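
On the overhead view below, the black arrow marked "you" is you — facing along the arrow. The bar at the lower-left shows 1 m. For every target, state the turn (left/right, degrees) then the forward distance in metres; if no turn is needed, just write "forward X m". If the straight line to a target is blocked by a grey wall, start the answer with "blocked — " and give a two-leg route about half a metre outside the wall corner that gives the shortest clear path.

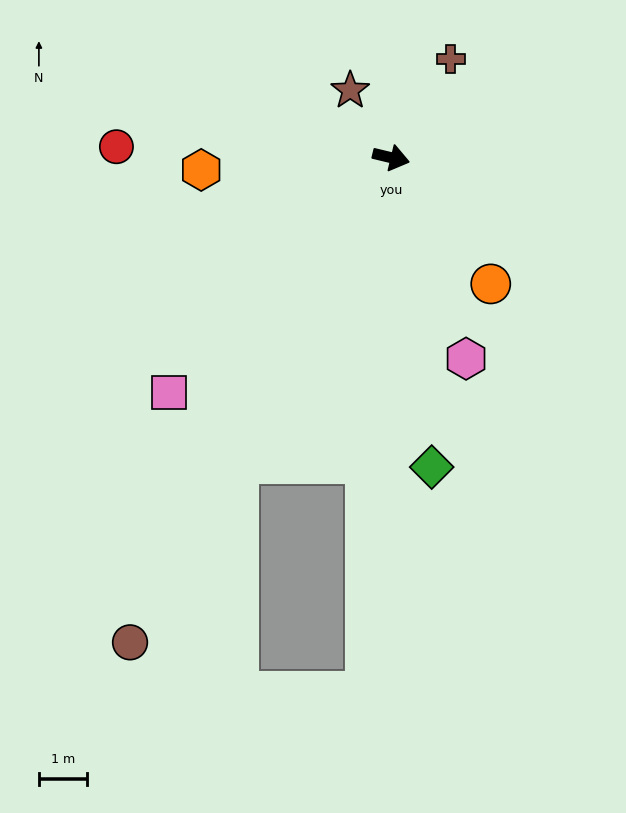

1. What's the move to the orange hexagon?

turn right 163°, forward 4.0 m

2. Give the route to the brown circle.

turn right 105°, forward 11.5 m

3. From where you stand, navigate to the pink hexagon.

turn right 56°, forward 4.5 m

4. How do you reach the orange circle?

turn right 38°, forward 3.4 m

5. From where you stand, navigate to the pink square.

turn right 120°, forward 6.7 m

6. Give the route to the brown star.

turn left 135°, forward 1.6 m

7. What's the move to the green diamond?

turn right 69°, forward 6.5 m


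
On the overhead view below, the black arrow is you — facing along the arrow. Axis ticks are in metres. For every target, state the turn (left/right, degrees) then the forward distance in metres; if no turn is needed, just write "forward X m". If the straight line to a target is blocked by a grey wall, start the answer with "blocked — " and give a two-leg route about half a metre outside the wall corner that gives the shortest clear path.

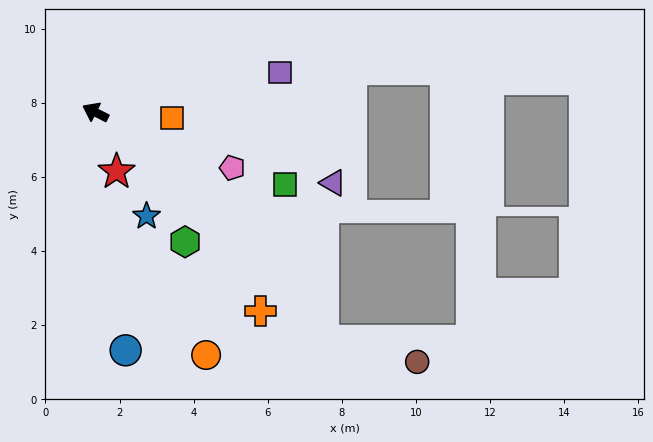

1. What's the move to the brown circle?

blocked — turn left 162°, forward 8.7 m, then turn left 32°, forward 2.6 m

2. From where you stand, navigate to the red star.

turn left 137°, forward 1.7 m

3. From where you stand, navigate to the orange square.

turn right 157°, forward 2.1 m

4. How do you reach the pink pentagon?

turn right 175°, forward 4.0 m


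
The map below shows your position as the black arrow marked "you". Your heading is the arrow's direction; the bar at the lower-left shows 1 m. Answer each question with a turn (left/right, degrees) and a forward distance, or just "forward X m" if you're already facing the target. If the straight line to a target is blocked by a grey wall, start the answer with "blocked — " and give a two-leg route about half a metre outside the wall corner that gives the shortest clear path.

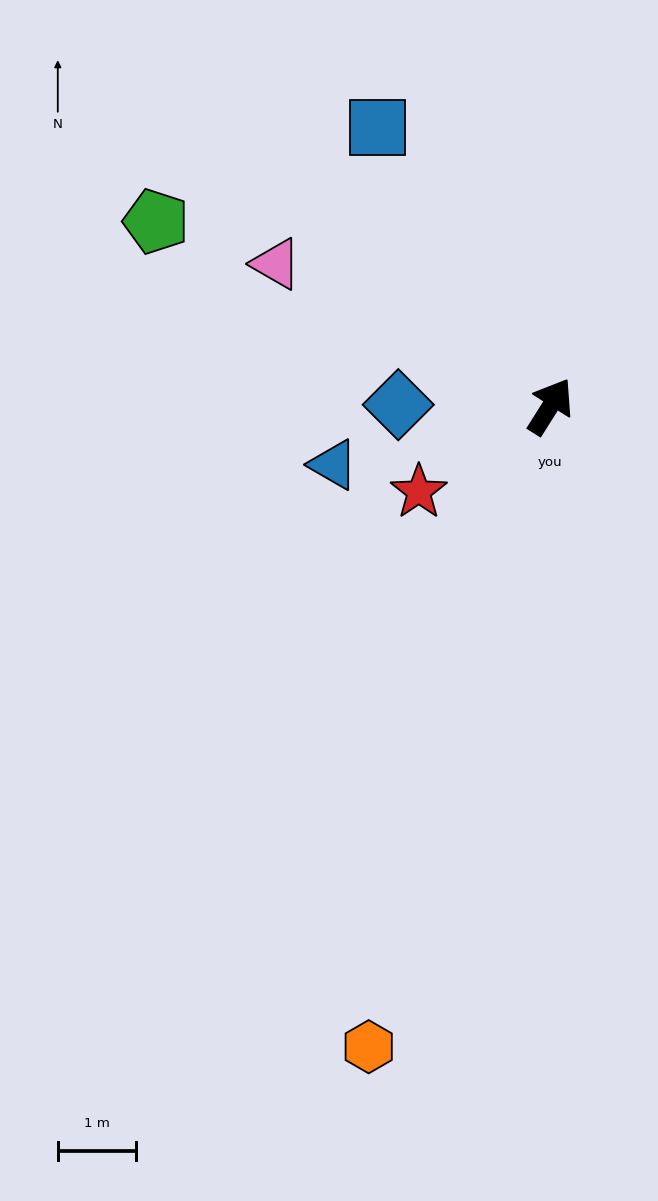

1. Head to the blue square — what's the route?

turn left 64°, forward 4.2 m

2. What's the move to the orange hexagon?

turn right 164°, forward 8.5 m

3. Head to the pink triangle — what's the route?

turn left 95°, forward 3.9 m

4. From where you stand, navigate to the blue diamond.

turn left 122°, forward 1.9 m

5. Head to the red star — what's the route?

turn left 155°, forward 2.0 m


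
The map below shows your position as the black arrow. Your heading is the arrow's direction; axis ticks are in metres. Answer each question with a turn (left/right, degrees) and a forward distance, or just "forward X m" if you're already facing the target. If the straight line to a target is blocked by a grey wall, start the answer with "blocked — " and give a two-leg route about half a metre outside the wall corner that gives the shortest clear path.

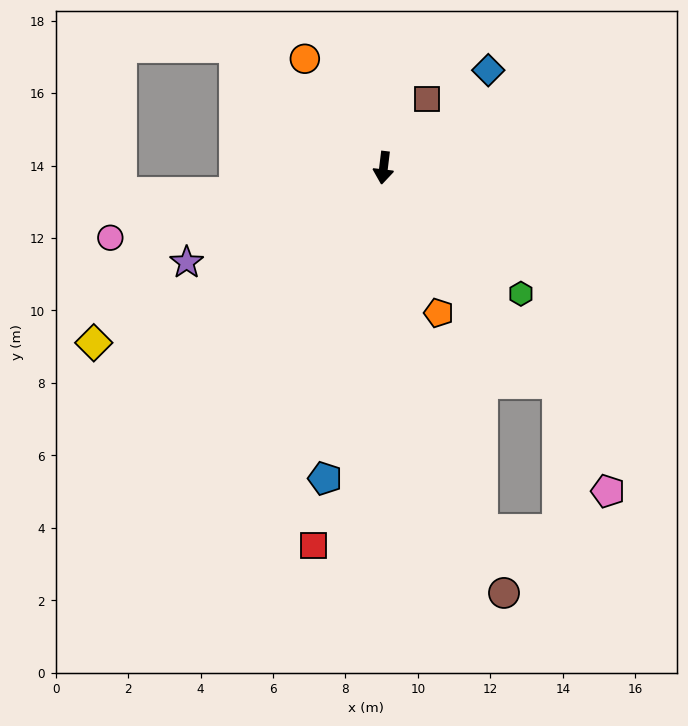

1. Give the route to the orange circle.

turn right 137°, forward 3.7 m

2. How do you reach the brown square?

turn left 154°, forward 2.2 m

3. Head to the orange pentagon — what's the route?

turn left 28°, forward 4.3 m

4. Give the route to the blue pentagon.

turn right 4°, forward 8.7 m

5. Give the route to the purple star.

turn right 57°, forward 6.0 m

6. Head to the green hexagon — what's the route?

turn left 54°, forward 5.1 m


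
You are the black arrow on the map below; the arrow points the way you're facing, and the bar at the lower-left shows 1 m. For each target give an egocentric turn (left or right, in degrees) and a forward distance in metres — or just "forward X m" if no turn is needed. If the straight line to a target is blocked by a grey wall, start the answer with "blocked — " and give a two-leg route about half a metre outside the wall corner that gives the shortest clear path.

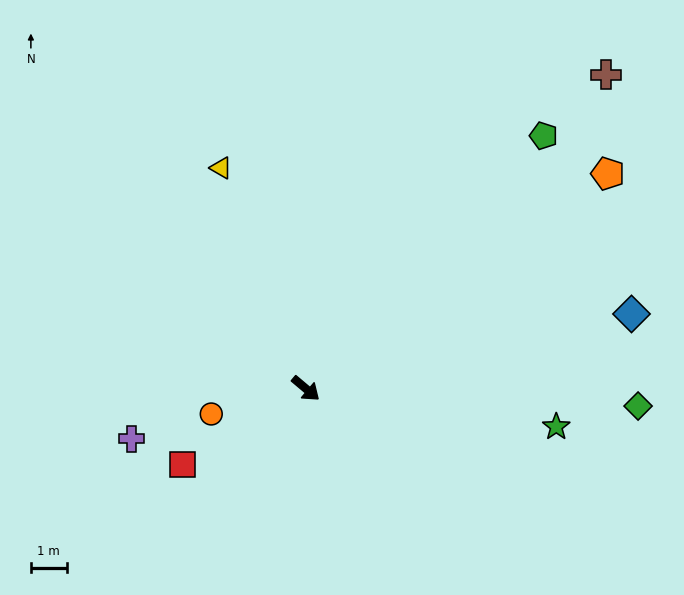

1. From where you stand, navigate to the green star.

turn left 31°, forward 7.1 m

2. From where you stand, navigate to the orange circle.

turn right 125°, forward 2.7 m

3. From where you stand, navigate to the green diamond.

turn left 37°, forward 9.3 m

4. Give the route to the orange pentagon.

turn left 76°, forward 10.3 m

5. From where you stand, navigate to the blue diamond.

turn left 53°, forward 9.3 m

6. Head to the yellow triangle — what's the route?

turn left 151°, forward 6.6 m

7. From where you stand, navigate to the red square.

turn right 108°, forward 4.0 m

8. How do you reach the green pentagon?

turn left 87°, forward 9.7 m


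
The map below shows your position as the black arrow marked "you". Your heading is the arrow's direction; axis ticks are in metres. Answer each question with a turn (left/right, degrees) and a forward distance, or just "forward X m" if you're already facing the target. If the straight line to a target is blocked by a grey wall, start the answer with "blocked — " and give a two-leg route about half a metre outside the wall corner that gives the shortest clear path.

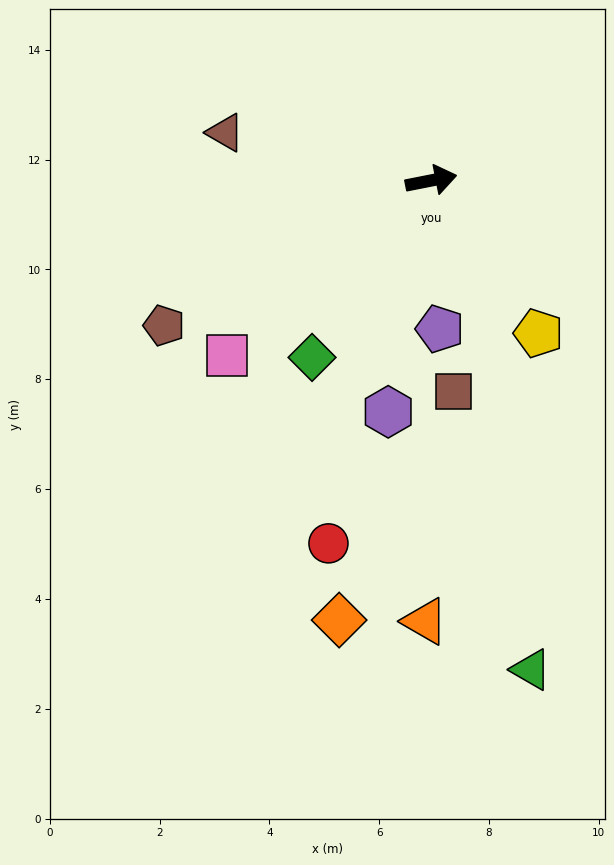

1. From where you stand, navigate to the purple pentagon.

turn right 98°, forward 2.7 m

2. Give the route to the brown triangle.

turn left 156°, forward 3.8 m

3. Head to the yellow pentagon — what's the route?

turn right 66°, forward 3.4 m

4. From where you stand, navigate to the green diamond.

turn right 135°, forward 3.9 m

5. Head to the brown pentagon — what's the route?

turn right 163°, forward 5.5 m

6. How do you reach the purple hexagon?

turn right 112°, forward 4.3 m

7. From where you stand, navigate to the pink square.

turn right 151°, forward 4.9 m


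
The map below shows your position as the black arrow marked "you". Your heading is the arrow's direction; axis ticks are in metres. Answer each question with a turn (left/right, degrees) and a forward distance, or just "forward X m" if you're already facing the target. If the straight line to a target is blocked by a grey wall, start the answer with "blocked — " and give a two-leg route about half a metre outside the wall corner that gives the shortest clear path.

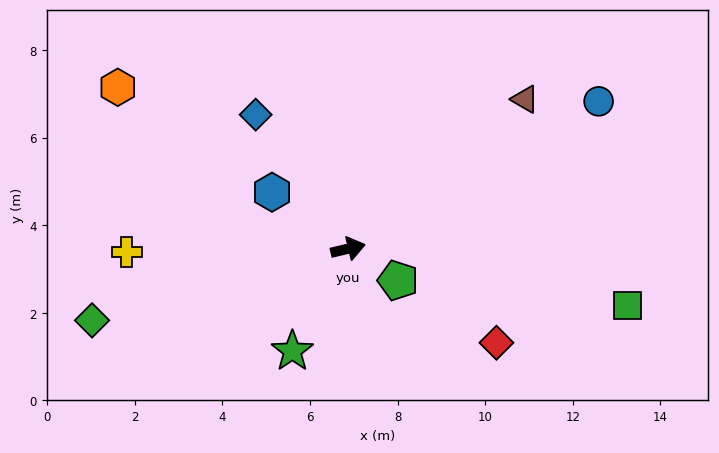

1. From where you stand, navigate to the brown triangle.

turn left 27°, forward 5.3 m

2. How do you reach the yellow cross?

turn left 168°, forward 5.1 m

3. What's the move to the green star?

turn right 132°, forward 2.7 m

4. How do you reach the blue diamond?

turn left 111°, forward 3.7 m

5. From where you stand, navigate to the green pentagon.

turn right 46°, forward 1.4 m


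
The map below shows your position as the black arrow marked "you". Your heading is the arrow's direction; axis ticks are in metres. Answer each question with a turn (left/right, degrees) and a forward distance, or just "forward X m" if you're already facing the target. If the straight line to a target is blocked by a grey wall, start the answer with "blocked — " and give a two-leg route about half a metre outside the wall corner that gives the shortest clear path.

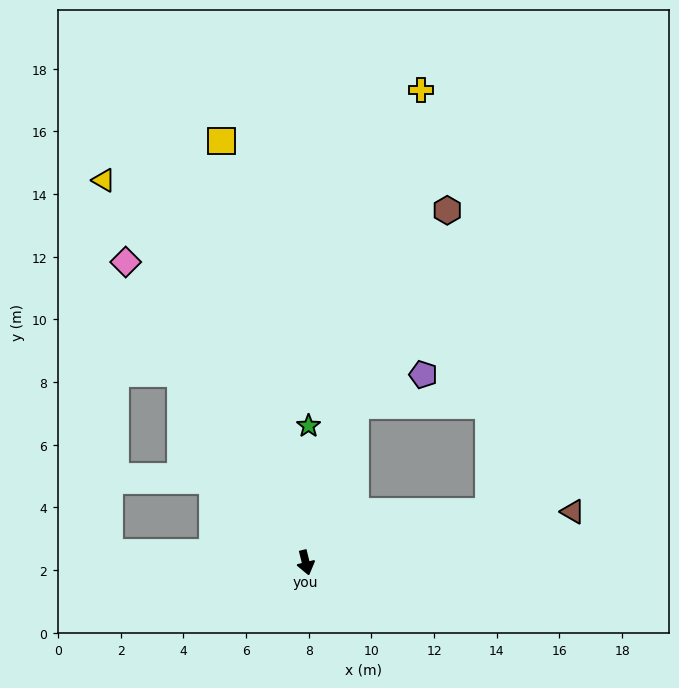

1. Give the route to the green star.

turn left 165°, forward 4.4 m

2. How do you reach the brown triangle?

turn left 87°, forward 8.7 m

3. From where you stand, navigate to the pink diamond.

turn right 163°, forward 11.2 m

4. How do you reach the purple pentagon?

blocked — turn left 149°, forward 5.2 m, then turn right 48°, forward 2.4 m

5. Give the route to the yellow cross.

turn left 152°, forward 15.5 m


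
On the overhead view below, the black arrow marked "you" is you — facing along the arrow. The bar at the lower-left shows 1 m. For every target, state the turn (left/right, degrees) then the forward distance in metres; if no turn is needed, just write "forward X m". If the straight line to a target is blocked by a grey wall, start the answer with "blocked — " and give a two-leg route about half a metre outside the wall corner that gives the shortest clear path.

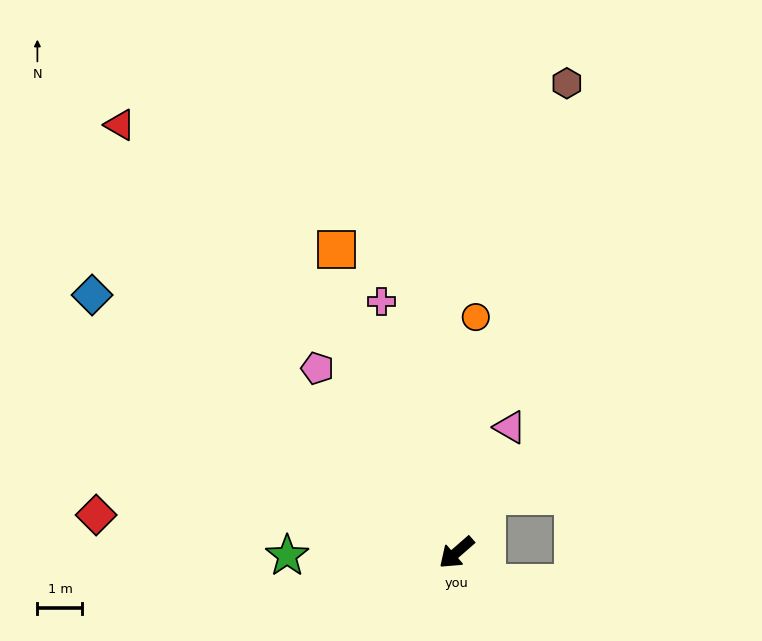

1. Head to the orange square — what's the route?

turn right 110°, forward 7.2 m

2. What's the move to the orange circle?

turn right 136°, forward 5.2 m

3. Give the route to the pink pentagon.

turn right 94°, forward 5.1 m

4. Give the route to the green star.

turn right 40°, forward 3.8 m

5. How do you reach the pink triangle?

turn right 154°, forward 3.0 m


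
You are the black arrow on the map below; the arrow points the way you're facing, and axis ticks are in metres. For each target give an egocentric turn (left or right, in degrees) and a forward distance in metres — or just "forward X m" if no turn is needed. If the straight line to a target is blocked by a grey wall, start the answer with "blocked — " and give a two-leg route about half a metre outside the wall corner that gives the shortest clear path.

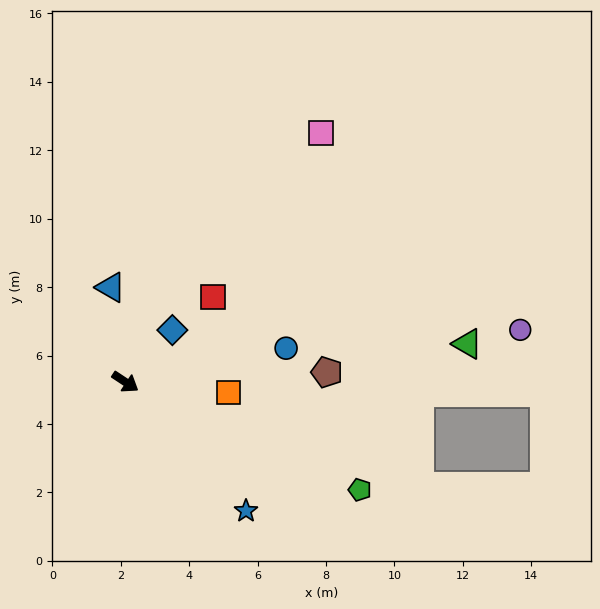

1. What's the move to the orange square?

turn left 27°, forward 3.0 m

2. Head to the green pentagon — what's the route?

turn left 9°, forward 7.5 m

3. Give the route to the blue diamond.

turn left 81°, forward 2.0 m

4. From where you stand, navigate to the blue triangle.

turn left 132°, forward 2.8 m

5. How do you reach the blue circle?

turn left 45°, forward 4.8 m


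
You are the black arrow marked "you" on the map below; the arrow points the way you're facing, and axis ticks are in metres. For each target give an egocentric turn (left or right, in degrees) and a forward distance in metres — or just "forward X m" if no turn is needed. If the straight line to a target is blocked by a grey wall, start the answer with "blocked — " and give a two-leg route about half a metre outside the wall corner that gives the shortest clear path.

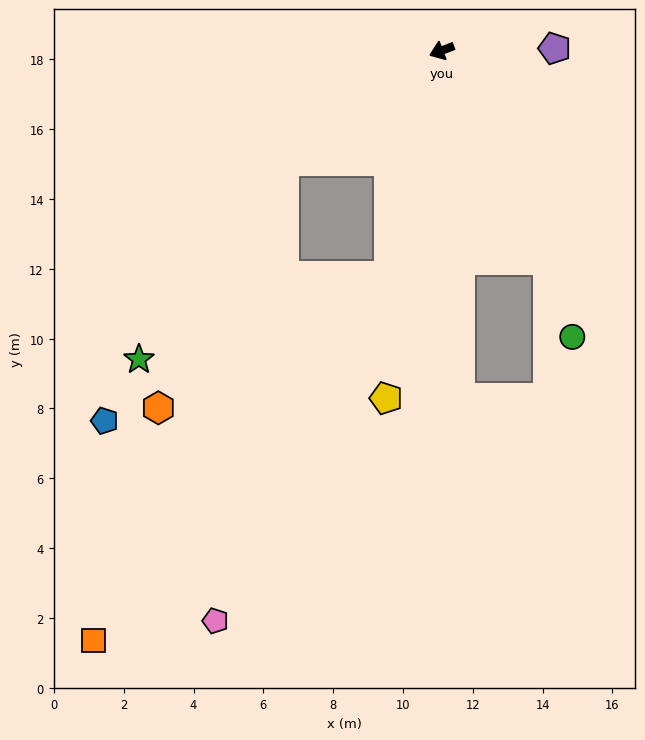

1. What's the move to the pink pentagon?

blocked — turn left 55°, forward 6.6 m, then turn right 13°, forward 11.1 m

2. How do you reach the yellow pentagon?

turn left 60°, forward 10.1 m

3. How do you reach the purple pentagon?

turn left 160°, forward 3.2 m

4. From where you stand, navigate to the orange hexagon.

blocked — turn left 14°, forward 5.5 m, then turn left 28°, forward 7.9 m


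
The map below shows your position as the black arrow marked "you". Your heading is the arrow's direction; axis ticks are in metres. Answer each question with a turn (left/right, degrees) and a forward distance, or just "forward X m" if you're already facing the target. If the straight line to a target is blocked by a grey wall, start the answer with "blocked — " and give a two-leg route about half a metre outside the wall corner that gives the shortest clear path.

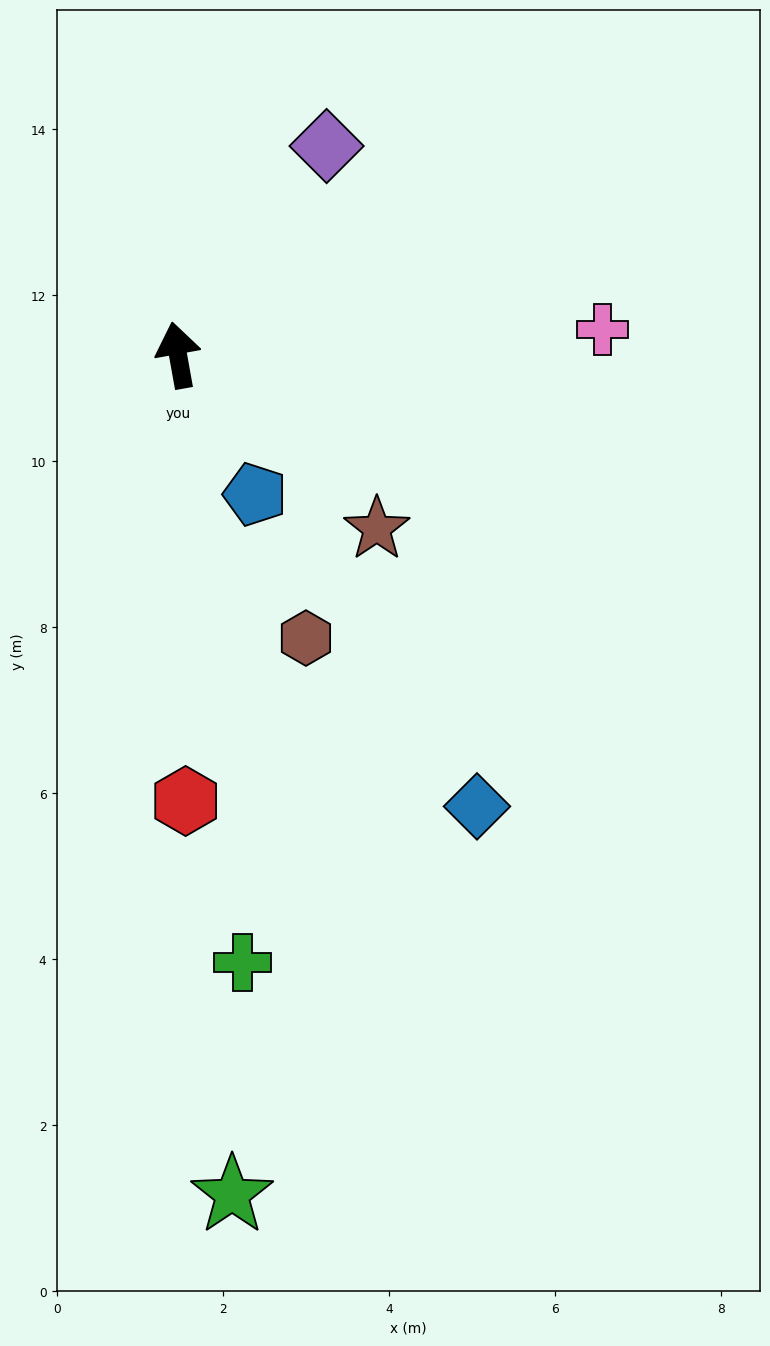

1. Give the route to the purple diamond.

turn right 46°, forward 3.1 m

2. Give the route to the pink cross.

turn right 97°, forward 5.1 m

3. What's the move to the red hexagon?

turn left 171°, forward 5.4 m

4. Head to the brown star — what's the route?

turn right 141°, forward 3.2 m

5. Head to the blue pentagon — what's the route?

turn right 161°, forward 1.9 m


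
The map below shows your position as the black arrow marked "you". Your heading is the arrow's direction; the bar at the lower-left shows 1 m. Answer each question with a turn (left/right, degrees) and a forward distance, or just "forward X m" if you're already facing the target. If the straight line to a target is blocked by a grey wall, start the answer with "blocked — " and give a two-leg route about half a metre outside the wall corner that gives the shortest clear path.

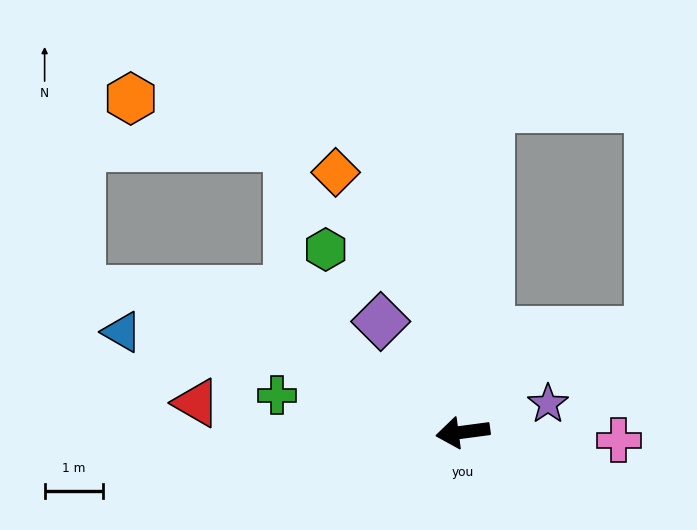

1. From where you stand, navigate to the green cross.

turn right 19°, forward 3.3 m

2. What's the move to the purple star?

turn right 169°, forward 1.5 m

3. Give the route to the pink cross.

turn left 169°, forward 2.7 m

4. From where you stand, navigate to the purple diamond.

turn right 61°, forward 2.4 m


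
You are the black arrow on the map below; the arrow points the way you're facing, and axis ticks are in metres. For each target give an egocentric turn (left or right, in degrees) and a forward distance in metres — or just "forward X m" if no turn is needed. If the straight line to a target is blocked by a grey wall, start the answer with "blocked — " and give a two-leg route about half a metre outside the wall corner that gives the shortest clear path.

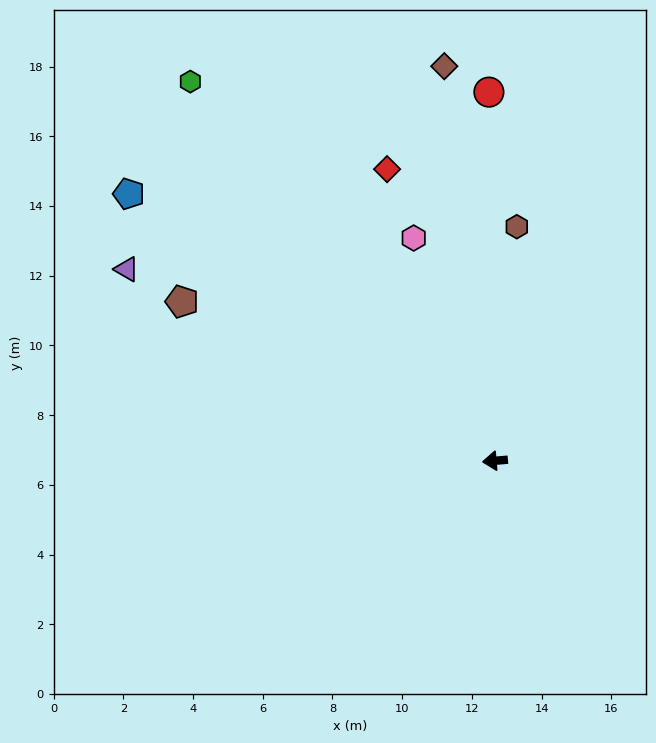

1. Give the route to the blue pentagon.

turn right 41°, forward 13.0 m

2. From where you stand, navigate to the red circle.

turn right 94°, forward 10.6 m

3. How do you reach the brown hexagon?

turn right 100°, forward 6.7 m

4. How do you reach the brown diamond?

turn right 88°, forward 11.4 m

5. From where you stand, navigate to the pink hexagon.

turn right 75°, forward 6.8 m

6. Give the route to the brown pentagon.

turn right 32°, forward 10.1 m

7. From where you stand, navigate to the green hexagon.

turn right 56°, forward 14.0 m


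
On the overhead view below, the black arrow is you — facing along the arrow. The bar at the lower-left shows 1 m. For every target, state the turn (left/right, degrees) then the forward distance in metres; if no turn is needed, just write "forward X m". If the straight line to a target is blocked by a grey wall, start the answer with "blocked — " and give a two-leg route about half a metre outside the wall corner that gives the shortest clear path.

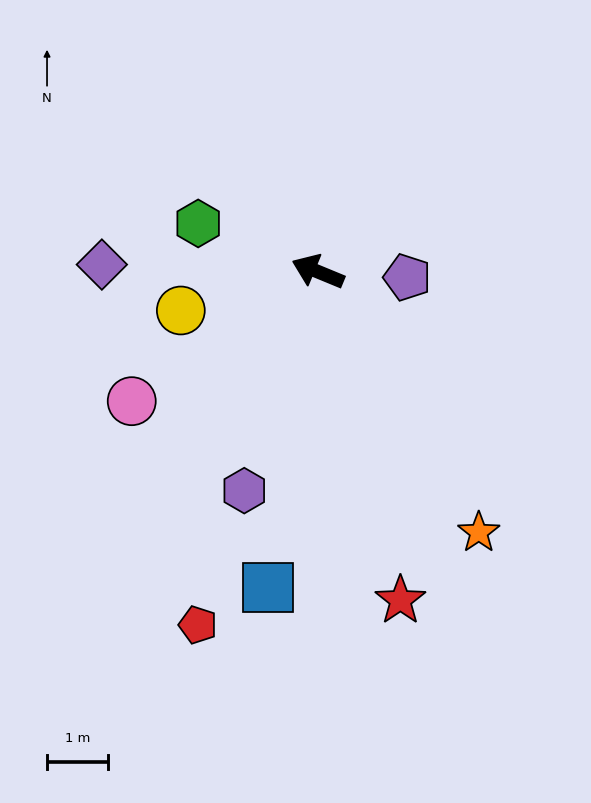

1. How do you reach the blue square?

turn left 103°, forward 5.2 m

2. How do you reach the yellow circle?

turn left 38°, forward 2.3 m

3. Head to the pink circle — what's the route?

turn left 57°, forward 3.7 m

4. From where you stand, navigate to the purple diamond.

turn left 21°, forward 3.5 m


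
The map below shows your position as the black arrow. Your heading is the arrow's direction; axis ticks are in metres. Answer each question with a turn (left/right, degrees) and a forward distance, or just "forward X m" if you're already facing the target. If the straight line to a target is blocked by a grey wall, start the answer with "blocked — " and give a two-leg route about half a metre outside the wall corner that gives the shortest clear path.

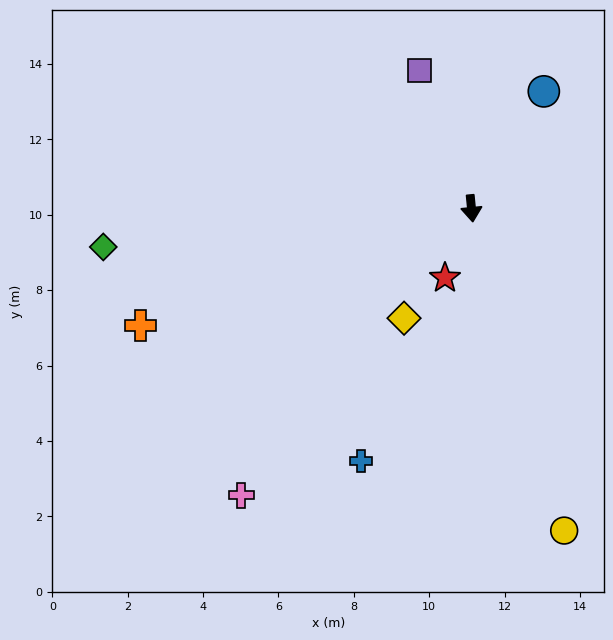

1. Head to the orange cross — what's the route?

turn right 76°, forward 9.3 m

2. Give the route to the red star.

turn right 26°, forward 2.0 m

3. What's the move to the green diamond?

turn right 90°, forward 9.8 m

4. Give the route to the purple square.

turn right 165°, forward 3.9 m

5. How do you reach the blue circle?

turn left 143°, forward 3.6 m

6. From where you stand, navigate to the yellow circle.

turn left 10°, forward 8.9 m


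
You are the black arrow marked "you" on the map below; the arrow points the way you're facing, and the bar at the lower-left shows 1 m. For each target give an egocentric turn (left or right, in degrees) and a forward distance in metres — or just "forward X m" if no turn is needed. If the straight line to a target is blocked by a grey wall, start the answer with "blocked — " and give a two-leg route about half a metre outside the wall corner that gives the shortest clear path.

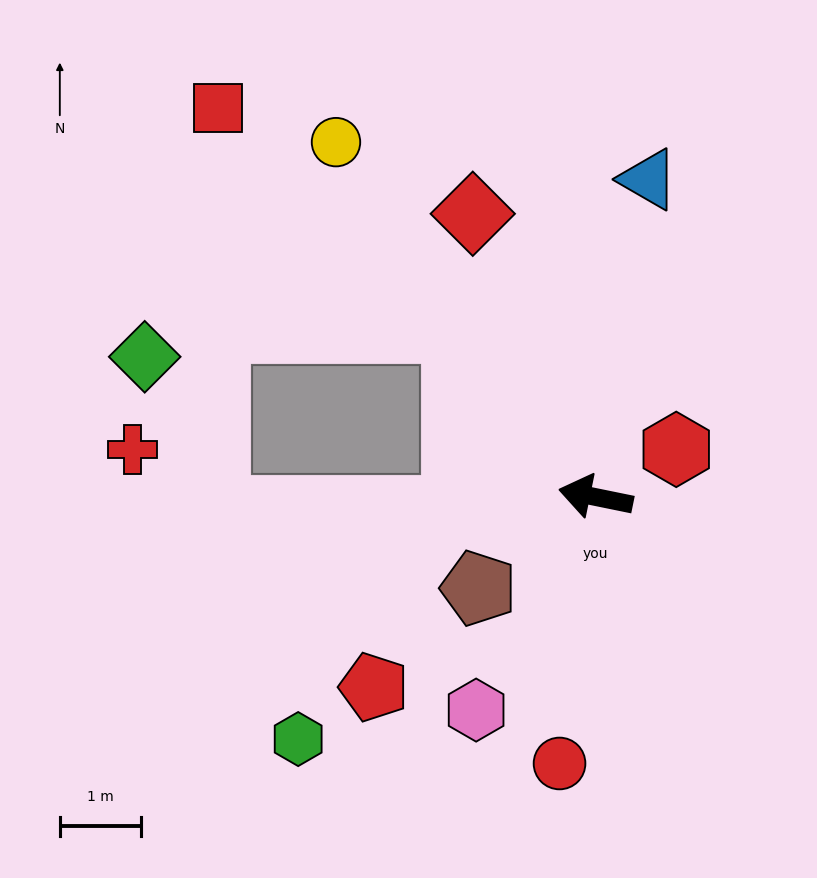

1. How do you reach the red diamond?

turn right 55°, forward 3.8 m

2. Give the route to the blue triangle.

turn right 88°, forward 4.0 m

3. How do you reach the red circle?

turn left 94°, forward 3.3 m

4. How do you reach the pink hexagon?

turn left 72°, forward 3.0 m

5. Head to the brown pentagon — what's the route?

turn left 49°, forward 1.8 m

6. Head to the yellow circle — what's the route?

turn right 42°, forward 5.4 m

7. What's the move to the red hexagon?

turn right 138°, forward 1.2 m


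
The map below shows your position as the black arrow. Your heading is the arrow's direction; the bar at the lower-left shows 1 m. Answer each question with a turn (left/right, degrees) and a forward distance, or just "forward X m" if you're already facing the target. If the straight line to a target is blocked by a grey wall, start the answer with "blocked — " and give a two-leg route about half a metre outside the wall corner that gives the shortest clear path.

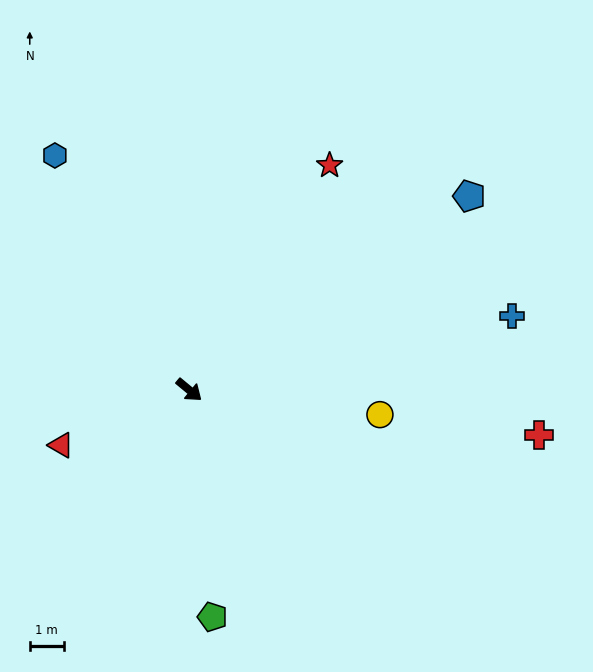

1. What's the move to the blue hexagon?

turn left 159°, forward 7.9 m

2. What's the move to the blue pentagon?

turn left 74°, forward 10.0 m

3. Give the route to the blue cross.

turn left 53°, forward 9.7 m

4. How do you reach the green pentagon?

turn right 45°, forward 6.7 m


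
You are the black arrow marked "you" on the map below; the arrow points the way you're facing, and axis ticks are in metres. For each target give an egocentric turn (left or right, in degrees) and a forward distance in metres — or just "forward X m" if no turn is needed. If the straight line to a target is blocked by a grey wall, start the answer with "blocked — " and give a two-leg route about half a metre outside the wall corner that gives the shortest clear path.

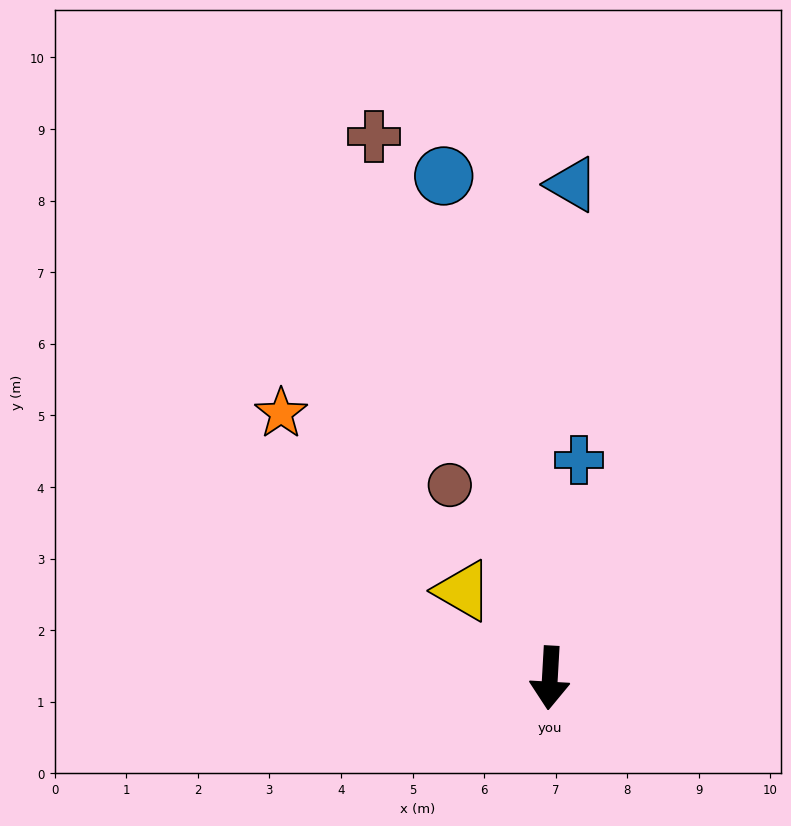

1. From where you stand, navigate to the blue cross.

turn left 176°, forward 3.1 m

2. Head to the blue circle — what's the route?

turn right 165°, forward 7.2 m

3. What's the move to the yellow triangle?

turn right 132°, forward 1.7 m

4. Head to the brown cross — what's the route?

turn right 159°, forward 8.0 m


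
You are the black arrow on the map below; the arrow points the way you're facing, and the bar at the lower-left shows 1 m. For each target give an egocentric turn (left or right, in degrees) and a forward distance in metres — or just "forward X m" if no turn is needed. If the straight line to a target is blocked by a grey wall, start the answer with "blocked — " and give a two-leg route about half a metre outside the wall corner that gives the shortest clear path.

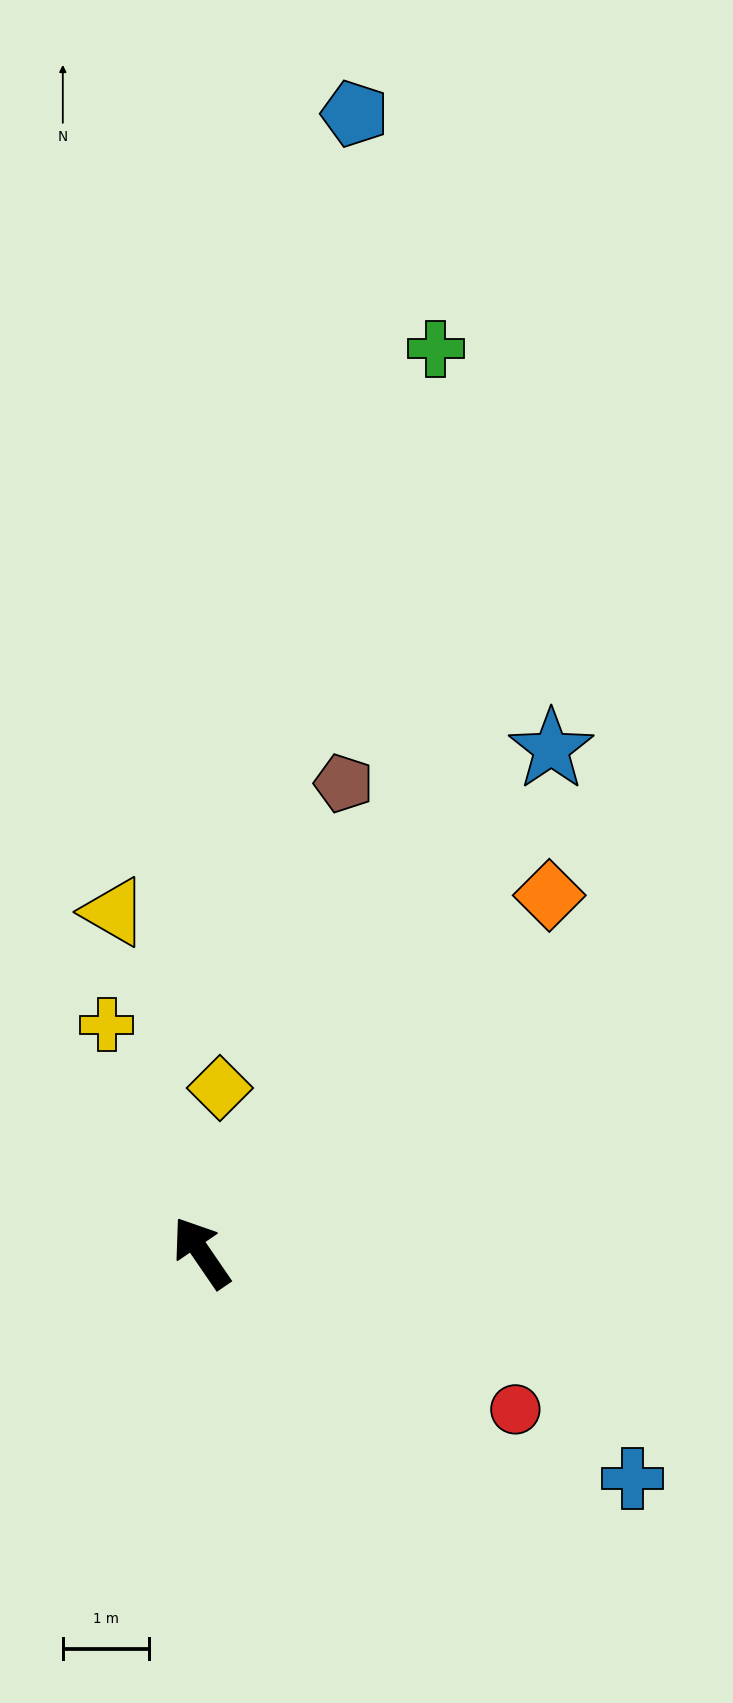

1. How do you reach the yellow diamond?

turn right 41°, forward 1.9 m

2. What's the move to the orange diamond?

turn right 79°, forward 5.8 m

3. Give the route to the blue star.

turn right 69°, forward 7.1 m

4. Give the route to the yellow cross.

turn right 12°, forward 2.8 m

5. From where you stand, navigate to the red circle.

turn right 151°, forward 4.0 m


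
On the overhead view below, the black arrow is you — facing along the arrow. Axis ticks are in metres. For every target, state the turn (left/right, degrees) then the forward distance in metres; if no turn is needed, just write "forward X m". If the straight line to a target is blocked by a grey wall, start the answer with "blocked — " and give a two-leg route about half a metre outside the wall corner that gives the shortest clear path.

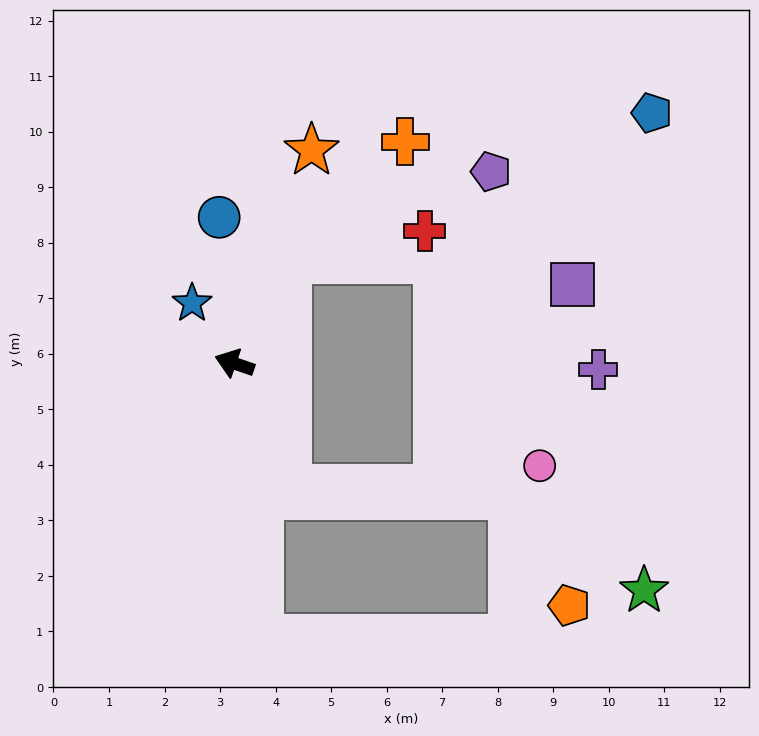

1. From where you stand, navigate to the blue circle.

turn right 65°, forward 2.6 m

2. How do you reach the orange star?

turn right 91°, forward 4.1 m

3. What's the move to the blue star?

turn right 36°, forward 1.3 m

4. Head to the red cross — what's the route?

blocked — turn right 98°, forward 2.1 m, then turn right 51°, forward 2.5 m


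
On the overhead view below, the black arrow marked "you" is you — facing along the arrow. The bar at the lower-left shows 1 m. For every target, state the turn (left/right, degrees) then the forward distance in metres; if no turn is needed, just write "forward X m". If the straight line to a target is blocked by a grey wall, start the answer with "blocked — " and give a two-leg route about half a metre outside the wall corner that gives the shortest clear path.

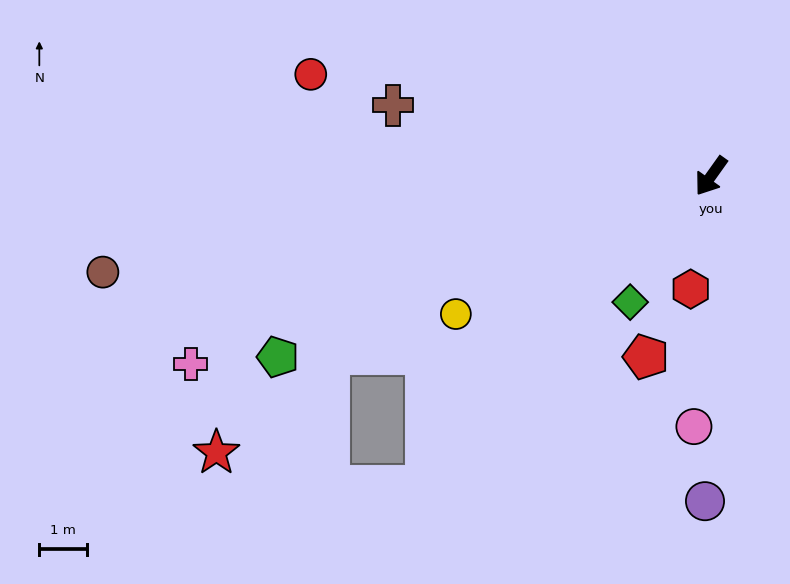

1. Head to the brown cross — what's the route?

turn right 67°, forward 6.8 m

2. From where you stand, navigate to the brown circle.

turn right 46°, forward 12.9 m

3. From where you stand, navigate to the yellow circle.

turn right 26°, forward 6.1 m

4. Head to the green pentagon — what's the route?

turn right 32°, forward 9.8 m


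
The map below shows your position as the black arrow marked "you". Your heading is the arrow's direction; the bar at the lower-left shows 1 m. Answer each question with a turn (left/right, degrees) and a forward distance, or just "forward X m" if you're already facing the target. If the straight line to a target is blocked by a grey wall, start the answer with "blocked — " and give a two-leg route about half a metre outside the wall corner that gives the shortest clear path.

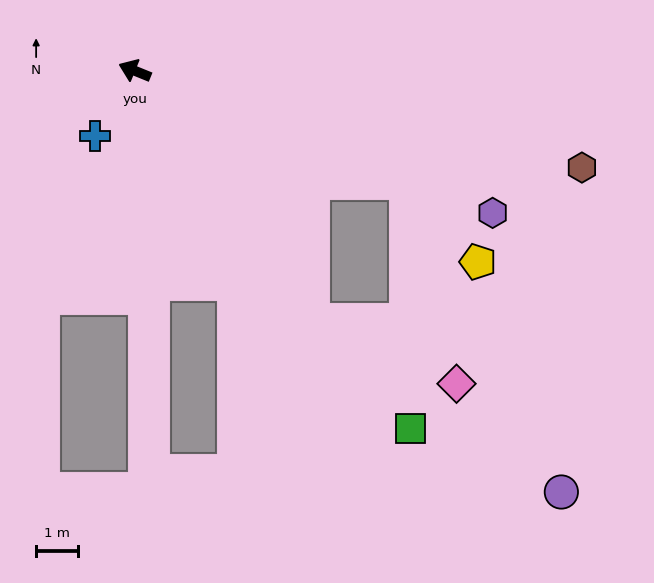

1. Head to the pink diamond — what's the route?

blocked — turn left 147°, forward 7.3 m, then turn left 31°, forward 3.7 m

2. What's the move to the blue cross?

turn left 81°, forward 1.8 m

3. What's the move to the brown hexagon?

turn right 170°, forward 10.8 m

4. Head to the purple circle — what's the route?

blocked — turn left 147°, forward 7.3 m, then turn left 21°, forward 7.2 m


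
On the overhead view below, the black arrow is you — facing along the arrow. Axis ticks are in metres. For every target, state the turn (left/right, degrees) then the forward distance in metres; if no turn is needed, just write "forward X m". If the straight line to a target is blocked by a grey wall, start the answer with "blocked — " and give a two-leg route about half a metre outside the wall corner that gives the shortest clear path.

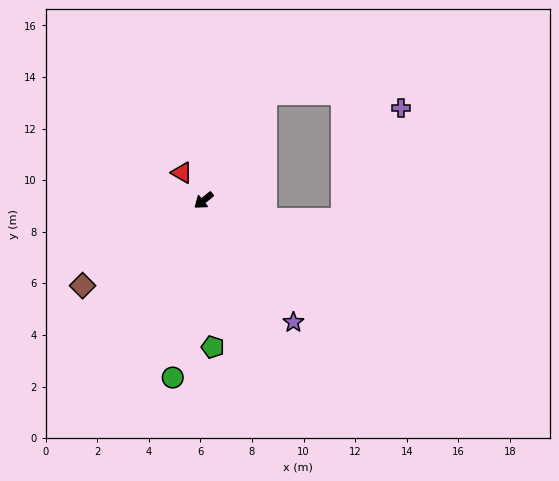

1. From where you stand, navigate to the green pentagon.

turn left 55°, forward 5.7 m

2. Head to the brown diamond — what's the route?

turn right 4°, forward 5.7 m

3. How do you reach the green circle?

turn left 41°, forward 7.0 m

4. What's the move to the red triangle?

turn right 91°, forward 1.4 m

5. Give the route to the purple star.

turn left 88°, forward 5.9 m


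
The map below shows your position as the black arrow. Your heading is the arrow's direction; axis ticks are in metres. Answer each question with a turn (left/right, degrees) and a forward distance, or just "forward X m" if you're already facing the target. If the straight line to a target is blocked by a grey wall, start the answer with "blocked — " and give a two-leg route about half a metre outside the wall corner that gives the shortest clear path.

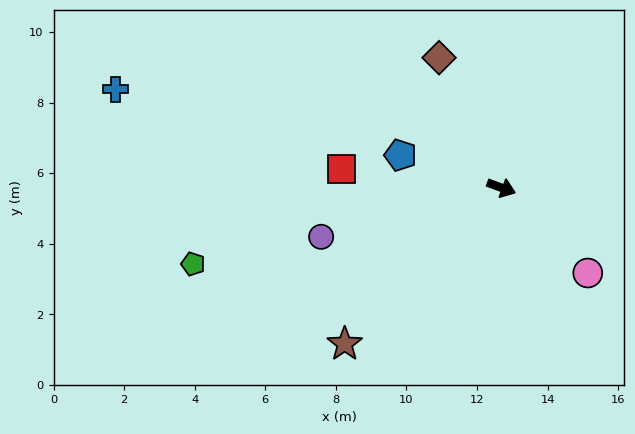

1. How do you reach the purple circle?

turn right 145°, forward 5.3 m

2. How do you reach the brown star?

turn right 115°, forward 6.3 m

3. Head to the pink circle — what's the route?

turn right 24°, forward 3.4 m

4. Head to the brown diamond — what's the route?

turn left 136°, forward 4.1 m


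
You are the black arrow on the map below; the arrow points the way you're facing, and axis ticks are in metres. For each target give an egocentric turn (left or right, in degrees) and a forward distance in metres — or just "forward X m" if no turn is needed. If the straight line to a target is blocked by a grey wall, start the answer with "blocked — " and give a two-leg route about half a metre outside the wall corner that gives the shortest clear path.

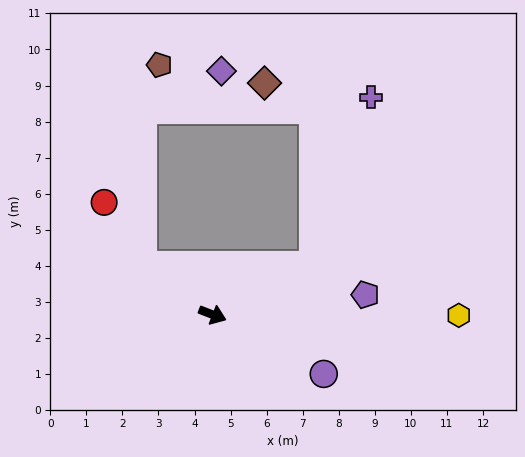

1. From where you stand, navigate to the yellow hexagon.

turn left 21°, forward 6.8 m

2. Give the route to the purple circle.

turn right 7°, forward 3.5 m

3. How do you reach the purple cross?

blocked — turn left 47°, forward 3.1 m, then turn left 46°, forward 4.9 m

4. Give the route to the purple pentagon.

turn left 29°, forward 4.3 m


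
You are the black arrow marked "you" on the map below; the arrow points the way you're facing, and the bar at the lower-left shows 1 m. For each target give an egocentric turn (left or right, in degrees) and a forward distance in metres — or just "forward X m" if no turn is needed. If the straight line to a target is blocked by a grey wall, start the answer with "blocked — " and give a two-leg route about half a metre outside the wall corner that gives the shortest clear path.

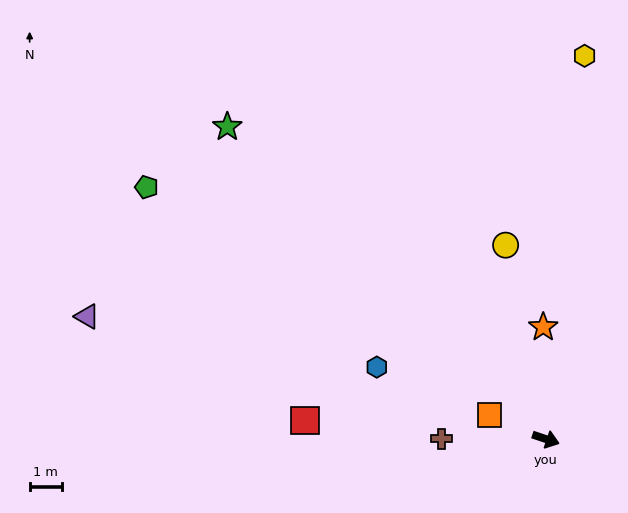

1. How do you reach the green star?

turn left 154°, forward 13.8 m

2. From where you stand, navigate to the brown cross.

turn right 161°, forward 3.2 m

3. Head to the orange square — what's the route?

turn left 176°, forward 1.9 m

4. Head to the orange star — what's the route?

turn left 110°, forward 3.5 m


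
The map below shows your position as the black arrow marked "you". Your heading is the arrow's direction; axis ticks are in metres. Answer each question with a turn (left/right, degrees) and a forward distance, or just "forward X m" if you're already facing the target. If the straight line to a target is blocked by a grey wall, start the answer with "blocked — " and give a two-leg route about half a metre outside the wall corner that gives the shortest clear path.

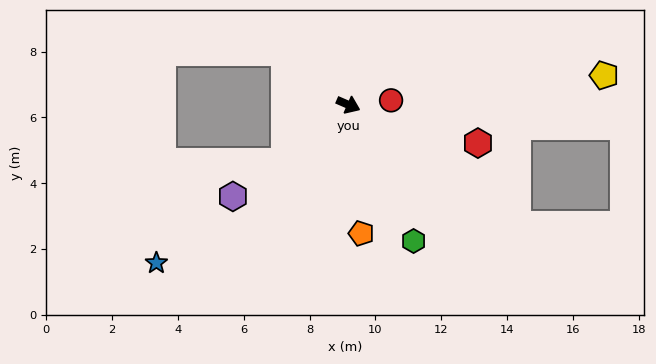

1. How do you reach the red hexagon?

turn left 7°, forward 4.1 m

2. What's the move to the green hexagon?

turn right 41°, forward 4.6 m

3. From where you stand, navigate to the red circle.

turn left 29°, forward 1.3 m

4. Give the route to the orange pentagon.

turn right 61°, forward 3.9 m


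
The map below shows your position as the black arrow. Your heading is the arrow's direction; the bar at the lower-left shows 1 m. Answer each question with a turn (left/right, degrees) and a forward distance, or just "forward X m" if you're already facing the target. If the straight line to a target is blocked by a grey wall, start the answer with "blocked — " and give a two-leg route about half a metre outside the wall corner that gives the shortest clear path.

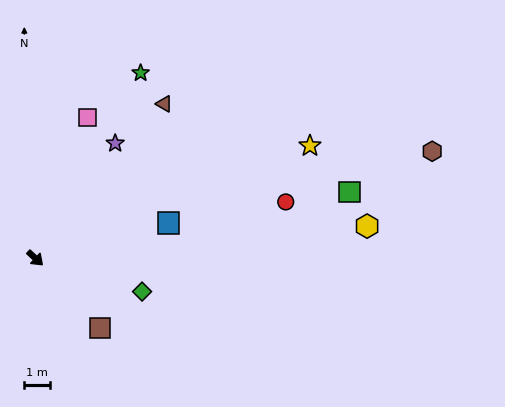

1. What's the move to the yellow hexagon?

turn left 48°, forward 13.1 m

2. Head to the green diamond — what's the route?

turn left 26°, forward 4.4 m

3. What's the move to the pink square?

turn left 112°, forward 5.9 m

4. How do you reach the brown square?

turn right 4°, forward 3.7 m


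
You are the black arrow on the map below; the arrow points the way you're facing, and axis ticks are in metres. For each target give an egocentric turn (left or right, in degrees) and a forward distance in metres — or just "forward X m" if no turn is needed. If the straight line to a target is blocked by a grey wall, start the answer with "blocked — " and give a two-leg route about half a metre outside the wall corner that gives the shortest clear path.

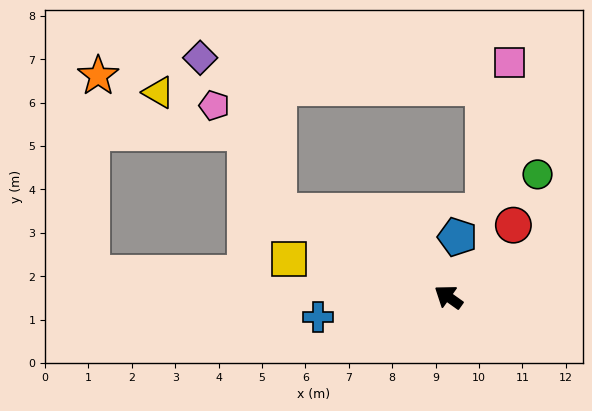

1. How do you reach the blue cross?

turn left 44°, forward 3.0 m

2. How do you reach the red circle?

turn right 97°, forward 2.2 m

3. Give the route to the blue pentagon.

turn right 63°, forward 1.4 m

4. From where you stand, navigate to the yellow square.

turn left 22°, forward 3.8 m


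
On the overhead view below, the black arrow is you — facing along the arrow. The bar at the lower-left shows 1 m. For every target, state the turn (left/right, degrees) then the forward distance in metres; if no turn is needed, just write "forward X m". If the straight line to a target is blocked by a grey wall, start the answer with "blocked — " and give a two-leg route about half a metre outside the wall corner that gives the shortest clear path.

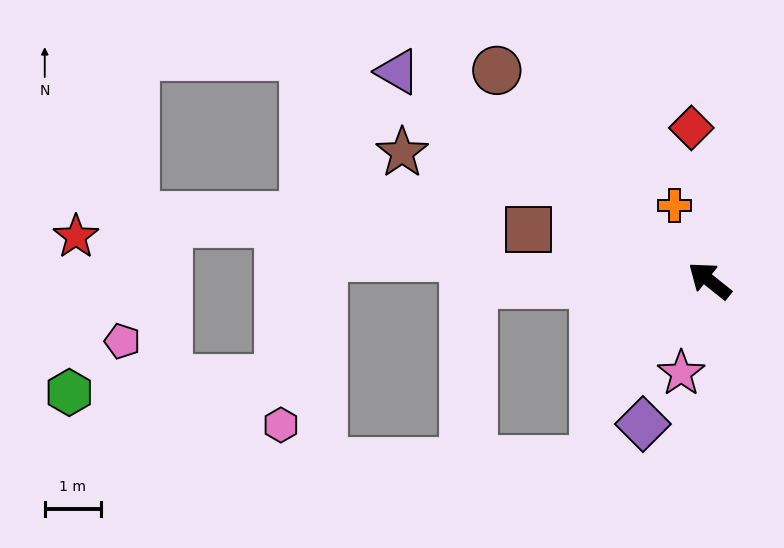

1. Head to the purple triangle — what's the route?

turn left 5°, forward 6.7 m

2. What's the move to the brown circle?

turn right 6°, forward 5.3 m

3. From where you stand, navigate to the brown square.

turn left 23°, forward 3.4 m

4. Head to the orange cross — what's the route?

turn right 26°, forward 1.5 m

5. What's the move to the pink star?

turn left 112°, forward 1.7 m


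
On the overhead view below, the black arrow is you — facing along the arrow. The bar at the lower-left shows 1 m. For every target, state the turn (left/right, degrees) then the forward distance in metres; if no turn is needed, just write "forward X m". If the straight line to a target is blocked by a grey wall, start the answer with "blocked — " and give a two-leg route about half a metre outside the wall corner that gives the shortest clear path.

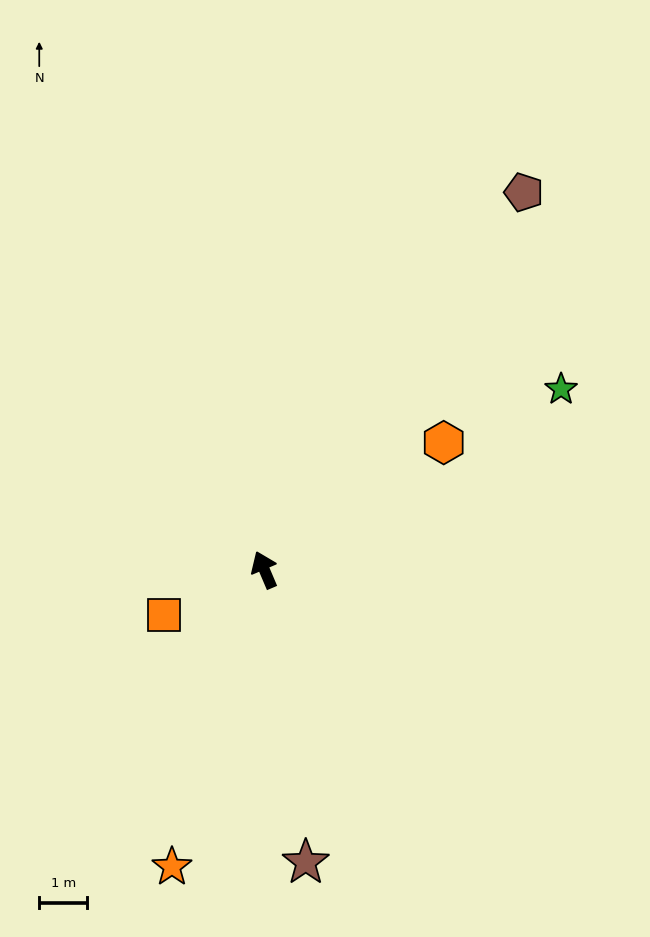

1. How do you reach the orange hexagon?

turn right 78°, forward 4.6 m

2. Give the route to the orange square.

turn left 91°, forward 2.3 m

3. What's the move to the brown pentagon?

turn right 58°, forward 9.5 m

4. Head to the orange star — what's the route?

turn left 140°, forward 6.5 m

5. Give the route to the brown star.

turn left 165°, forward 6.2 m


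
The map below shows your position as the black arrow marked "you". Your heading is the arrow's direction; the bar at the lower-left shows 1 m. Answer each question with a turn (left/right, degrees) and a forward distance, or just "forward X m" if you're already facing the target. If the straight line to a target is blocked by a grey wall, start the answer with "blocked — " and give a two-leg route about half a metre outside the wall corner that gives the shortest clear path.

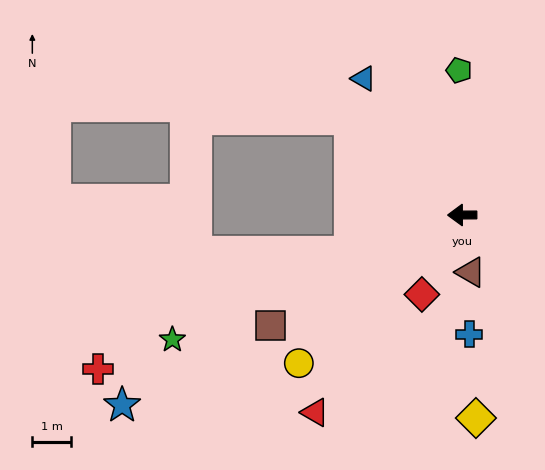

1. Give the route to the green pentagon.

turn right 89°, forward 3.7 m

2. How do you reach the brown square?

turn left 30°, forward 5.7 m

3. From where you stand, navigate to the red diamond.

turn left 63°, forward 2.3 m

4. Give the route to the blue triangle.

turn right 54°, forward 4.3 m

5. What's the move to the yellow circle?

turn left 42°, forward 5.7 m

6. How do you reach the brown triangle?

turn left 98°, forward 1.5 m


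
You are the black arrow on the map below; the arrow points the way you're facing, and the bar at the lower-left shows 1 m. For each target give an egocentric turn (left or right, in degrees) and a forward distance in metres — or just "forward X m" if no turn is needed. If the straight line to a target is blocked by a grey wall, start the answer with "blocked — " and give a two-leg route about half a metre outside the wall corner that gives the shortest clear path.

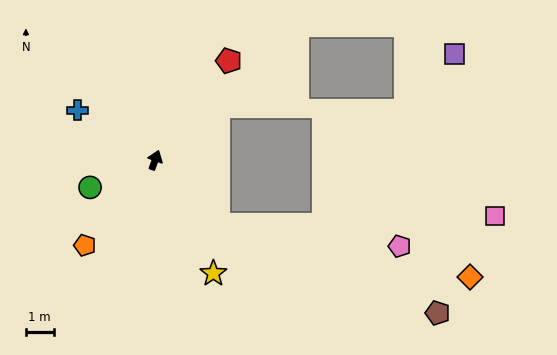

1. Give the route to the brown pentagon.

blocked — turn right 116°, forward 3.3 m, then turn left 24°, forward 8.5 m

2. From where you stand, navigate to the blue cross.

turn left 77°, forward 3.3 m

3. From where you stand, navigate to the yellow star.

turn right 133°, forward 4.6 m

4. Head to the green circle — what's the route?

turn left 132°, forward 2.5 m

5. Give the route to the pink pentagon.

blocked — turn right 116°, forward 3.3 m, then turn left 39°, forward 6.6 m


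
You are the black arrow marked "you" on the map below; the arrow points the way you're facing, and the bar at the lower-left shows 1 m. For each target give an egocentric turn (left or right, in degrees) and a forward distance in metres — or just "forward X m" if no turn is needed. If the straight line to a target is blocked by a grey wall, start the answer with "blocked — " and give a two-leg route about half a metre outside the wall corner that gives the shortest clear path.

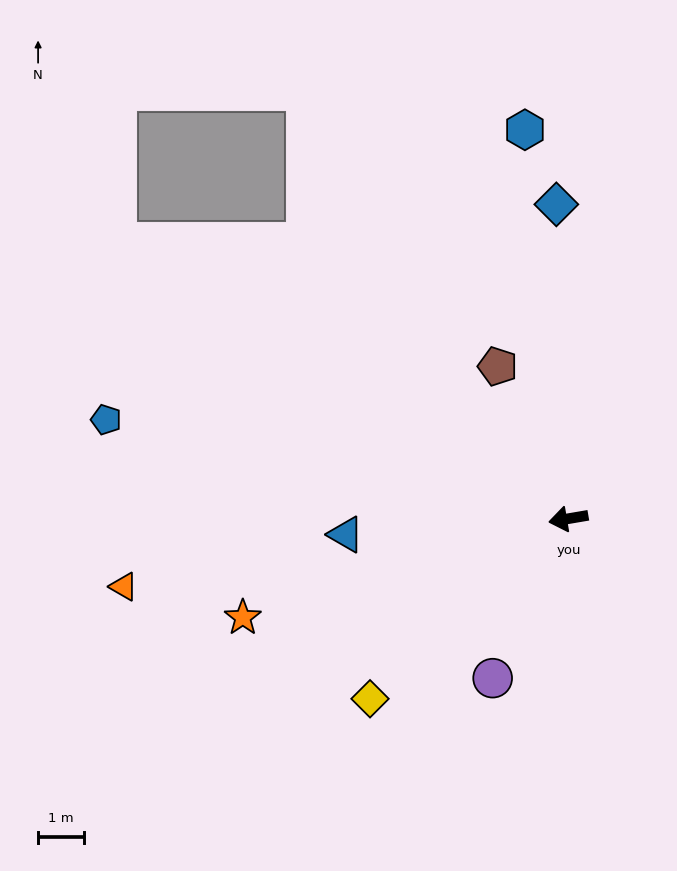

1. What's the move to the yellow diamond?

turn left 33°, forward 5.8 m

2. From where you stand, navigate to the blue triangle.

turn right 6°, forward 4.9 m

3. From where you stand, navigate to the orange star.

turn left 7°, forward 7.4 m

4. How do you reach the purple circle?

turn left 55°, forward 3.9 m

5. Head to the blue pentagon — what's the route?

turn right 22°, forward 10.3 m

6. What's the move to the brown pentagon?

turn right 75°, forward 3.7 m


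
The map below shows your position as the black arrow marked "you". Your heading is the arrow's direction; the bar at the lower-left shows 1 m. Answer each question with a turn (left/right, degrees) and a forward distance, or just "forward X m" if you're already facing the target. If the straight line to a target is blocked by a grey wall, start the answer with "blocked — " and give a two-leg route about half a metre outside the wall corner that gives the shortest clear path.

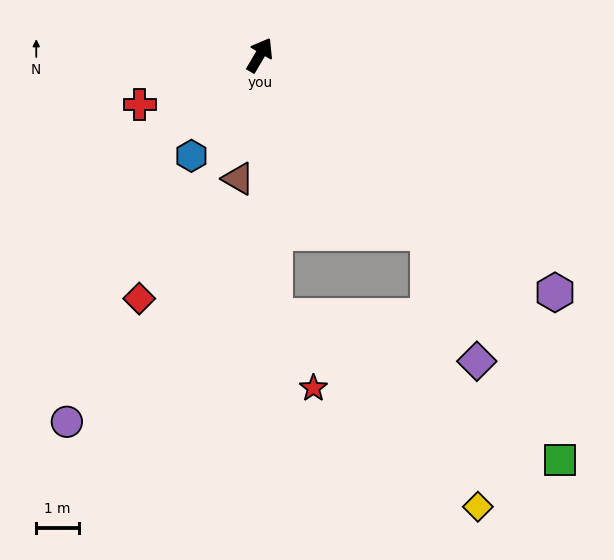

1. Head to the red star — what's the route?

blocked — turn right 146°, forward 6.2 m, then turn left 25°, forward 1.9 m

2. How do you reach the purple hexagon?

turn right 98°, forward 9.0 m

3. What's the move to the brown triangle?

turn right 159°, forward 3.0 m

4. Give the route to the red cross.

turn left 143°, forward 3.1 m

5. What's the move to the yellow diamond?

blocked — turn right 146°, forward 6.2 m, then turn left 43°, forward 6.6 m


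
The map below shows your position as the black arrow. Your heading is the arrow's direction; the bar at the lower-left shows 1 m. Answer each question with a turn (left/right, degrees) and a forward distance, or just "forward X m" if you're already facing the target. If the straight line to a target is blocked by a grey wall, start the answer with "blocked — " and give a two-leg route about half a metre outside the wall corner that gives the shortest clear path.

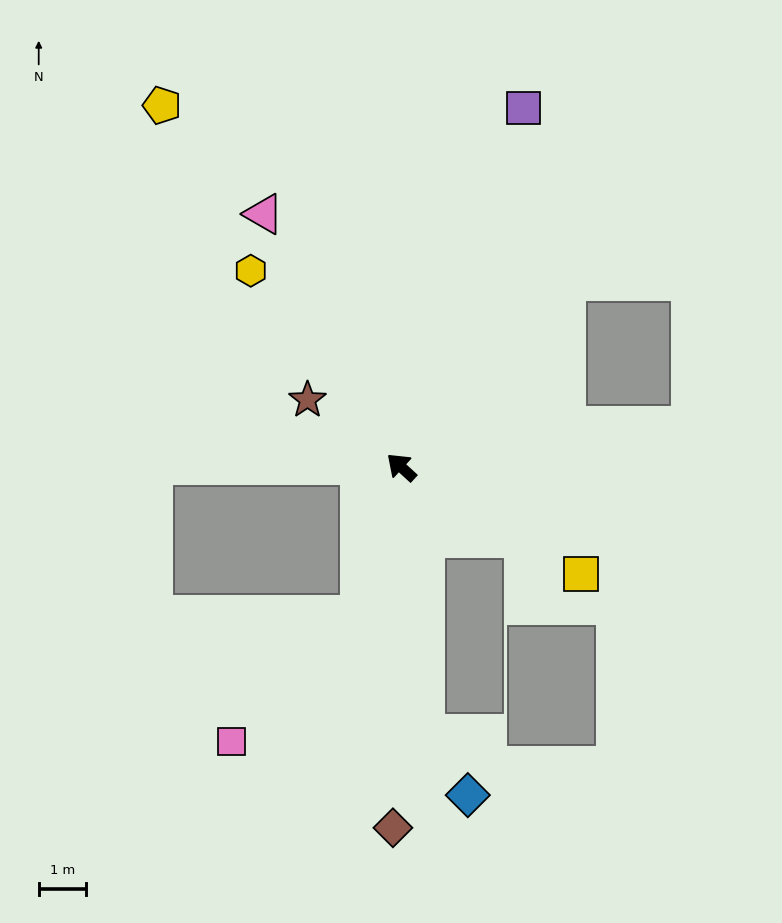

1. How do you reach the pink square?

blocked — turn left 117°, forward 3.3 m, then turn right 30°, forward 3.8 m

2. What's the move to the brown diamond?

turn left 131°, forward 7.7 m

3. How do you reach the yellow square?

turn right 168°, forward 4.4 m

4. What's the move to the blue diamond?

blocked — turn left 138°, forward 5.7 m, then turn left 29°, forward 1.6 m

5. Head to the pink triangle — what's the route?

turn right 19°, forward 6.1 m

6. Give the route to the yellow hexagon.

turn right 10°, forward 5.2 m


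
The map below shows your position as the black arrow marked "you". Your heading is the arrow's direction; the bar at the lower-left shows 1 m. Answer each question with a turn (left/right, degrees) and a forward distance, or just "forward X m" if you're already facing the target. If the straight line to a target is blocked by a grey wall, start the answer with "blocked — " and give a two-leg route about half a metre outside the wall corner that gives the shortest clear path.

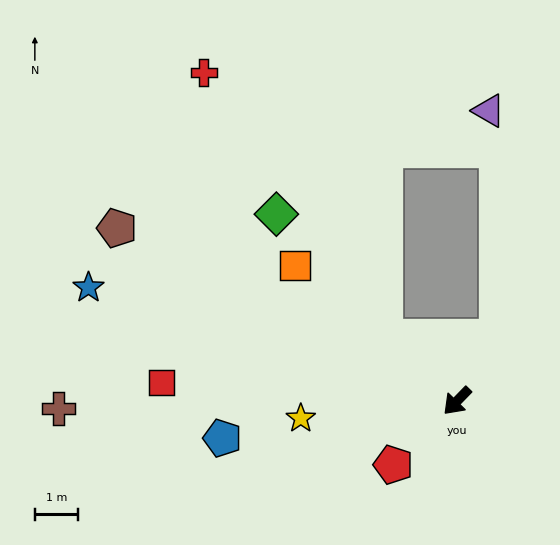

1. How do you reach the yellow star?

turn right 39°, forward 3.6 m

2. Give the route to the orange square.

turn right 86°, forward 4.9 m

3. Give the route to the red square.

turn right 49°, forward 6.8 m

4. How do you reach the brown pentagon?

turn right 73°, forward 8.8 m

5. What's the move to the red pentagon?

forward 2.1 m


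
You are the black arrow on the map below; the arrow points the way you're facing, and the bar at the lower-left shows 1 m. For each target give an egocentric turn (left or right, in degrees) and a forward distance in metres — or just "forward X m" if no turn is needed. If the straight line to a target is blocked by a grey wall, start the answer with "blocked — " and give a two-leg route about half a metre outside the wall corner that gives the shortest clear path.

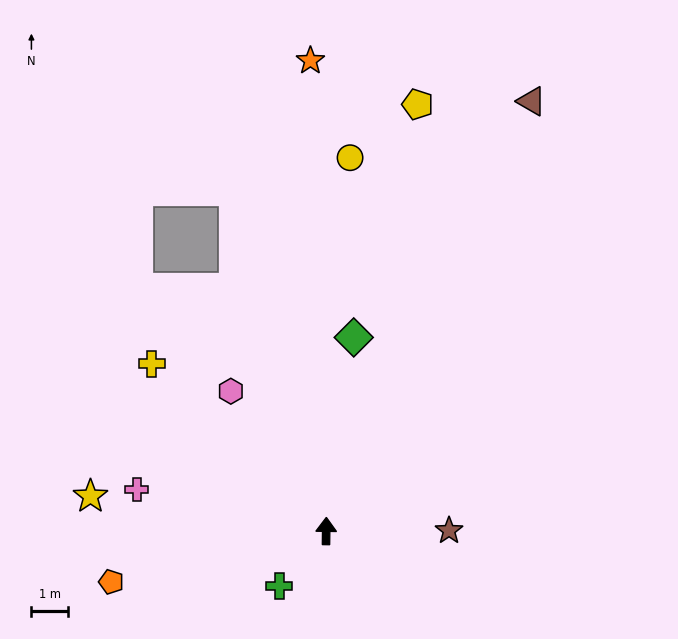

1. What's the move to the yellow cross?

turn left 47°, forward 6.5 m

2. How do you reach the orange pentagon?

turn left 104°, forward 6.0 m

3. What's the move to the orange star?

turn left 3°, forward 12.7 m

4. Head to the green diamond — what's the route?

turn right 7°, forward 5.3 m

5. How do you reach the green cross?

turn left 140°, forward 2.0 m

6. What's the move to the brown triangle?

turn right 25°, forward 12.9 m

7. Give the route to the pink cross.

turn left 78°, forward 5.2 m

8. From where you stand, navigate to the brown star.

turn right 89°, forward 3.3 m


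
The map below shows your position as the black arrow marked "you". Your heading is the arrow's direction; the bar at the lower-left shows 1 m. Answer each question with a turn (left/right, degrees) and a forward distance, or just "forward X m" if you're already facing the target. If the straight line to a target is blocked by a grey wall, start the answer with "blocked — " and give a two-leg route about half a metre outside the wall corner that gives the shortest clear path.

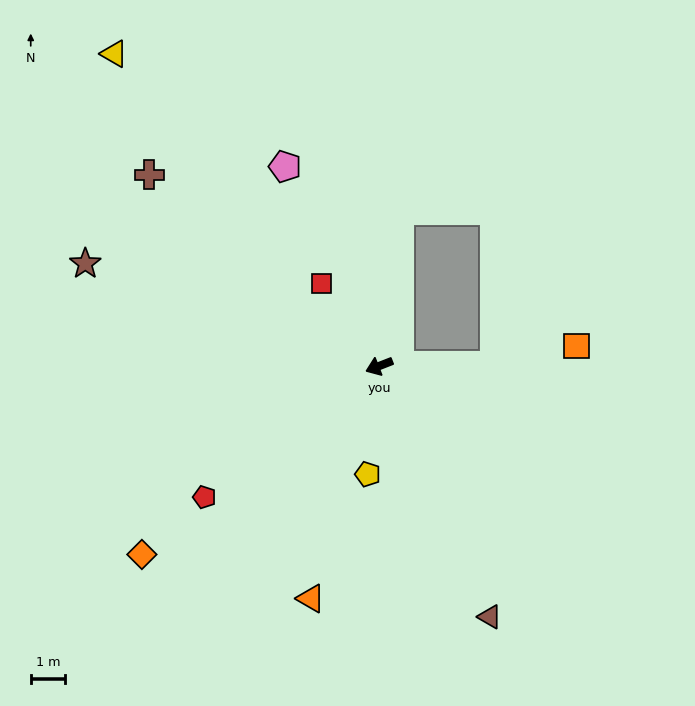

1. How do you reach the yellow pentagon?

turn left 63°, forward 3.2 m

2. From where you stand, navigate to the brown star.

turn right 41°, forward 9.1 m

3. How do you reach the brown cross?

turn right 61°, forward 8.7 m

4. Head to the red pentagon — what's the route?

turn left 16°, forward 6.4 m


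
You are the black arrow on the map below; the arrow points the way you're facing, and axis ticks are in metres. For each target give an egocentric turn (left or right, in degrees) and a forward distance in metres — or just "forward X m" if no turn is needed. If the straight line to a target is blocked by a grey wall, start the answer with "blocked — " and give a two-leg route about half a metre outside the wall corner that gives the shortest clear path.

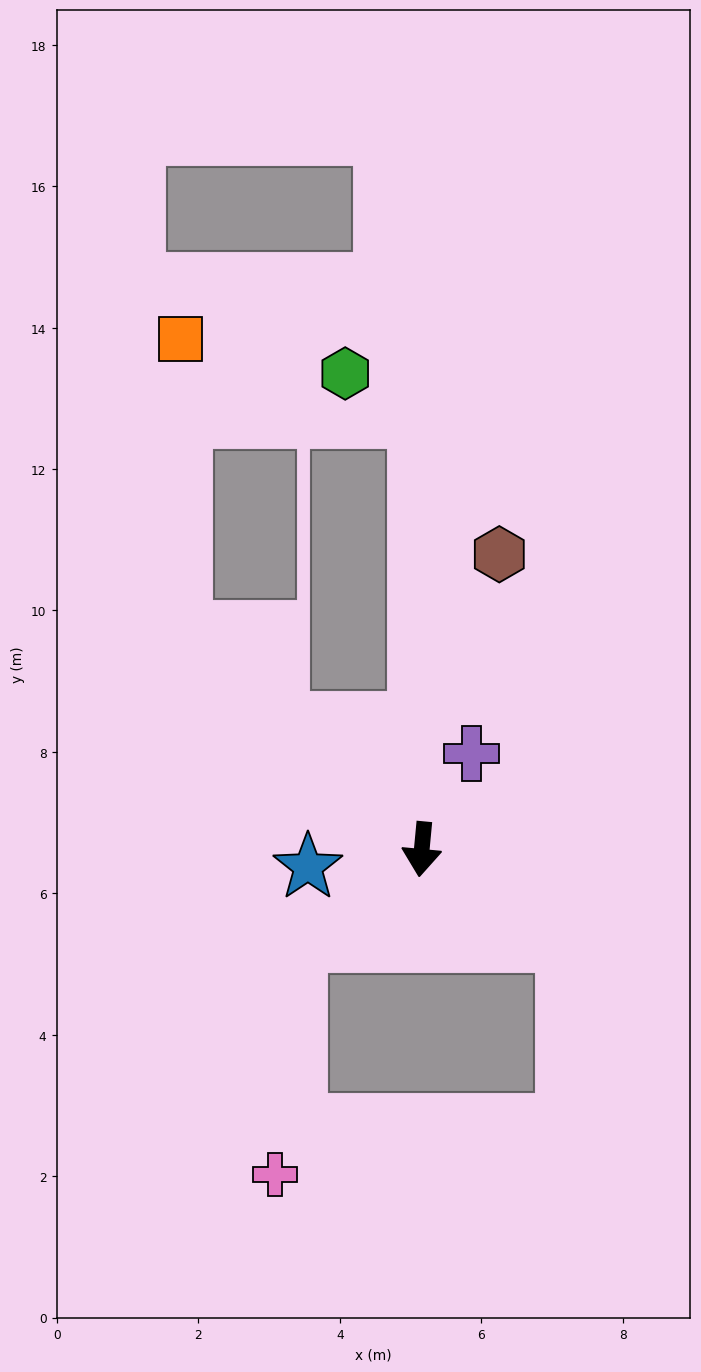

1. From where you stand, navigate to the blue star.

turn right 76°, forward 1.6 m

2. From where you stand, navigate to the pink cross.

blocked — turn right 48°, forward 2.2 m, then turn left 48°, forward 3.3 m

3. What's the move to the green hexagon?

blocked — turn right 174°, forward 6.1 m, then turn left 58°, forward 1.2 m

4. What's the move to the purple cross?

turn left 158°, forward 1.5 m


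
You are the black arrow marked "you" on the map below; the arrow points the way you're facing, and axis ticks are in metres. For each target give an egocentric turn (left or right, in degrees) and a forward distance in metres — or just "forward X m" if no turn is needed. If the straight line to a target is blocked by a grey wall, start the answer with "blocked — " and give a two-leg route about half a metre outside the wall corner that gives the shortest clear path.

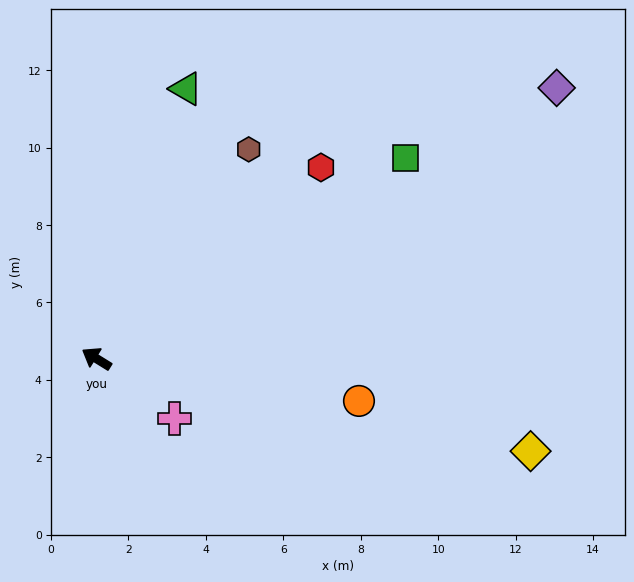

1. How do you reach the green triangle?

turn right 77°, forward 7.3 m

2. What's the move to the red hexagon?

turn right 108°, forward 7.6 m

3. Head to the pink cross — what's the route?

turn left 174°, forward 2.5 m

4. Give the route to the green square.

turn right 115°, forward 9.5 m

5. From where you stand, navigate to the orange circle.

turn right 157°, forward 6.9 m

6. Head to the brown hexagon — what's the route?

turn right 94°, forward 6.7 m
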